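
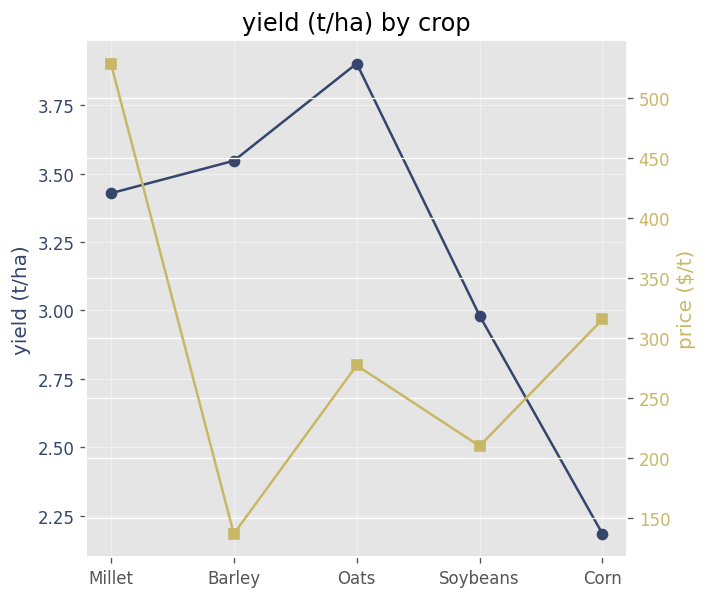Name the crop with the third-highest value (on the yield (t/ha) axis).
Millet

Top 4 (on the yield (t/ha) axis): Oats ≈ 4.0, Barley ≈ 3.6, Millet ≈ 3.4, Soybeans ≈ 3.0.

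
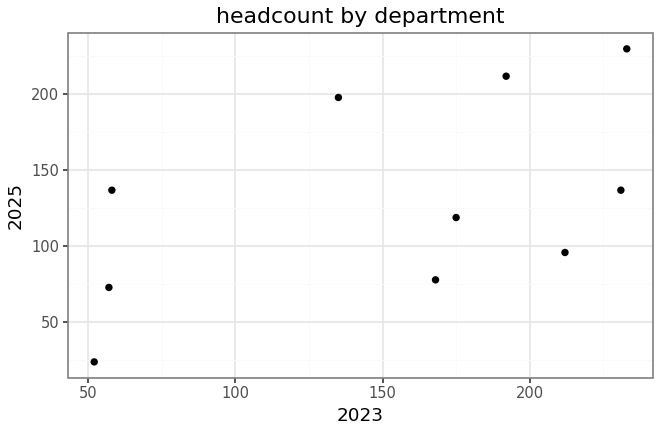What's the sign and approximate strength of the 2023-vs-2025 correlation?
Points are positively correlated; moderate (|r| ≈ 0.5).

positive, moderate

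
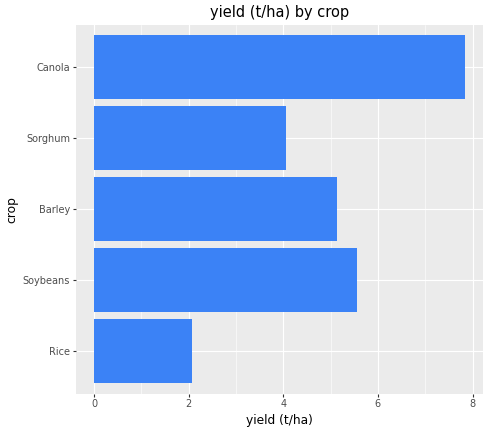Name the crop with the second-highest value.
Top 3: Canola ≈ 8, Soybeans ≈ 6, Barley ≈ 5.

Soybeans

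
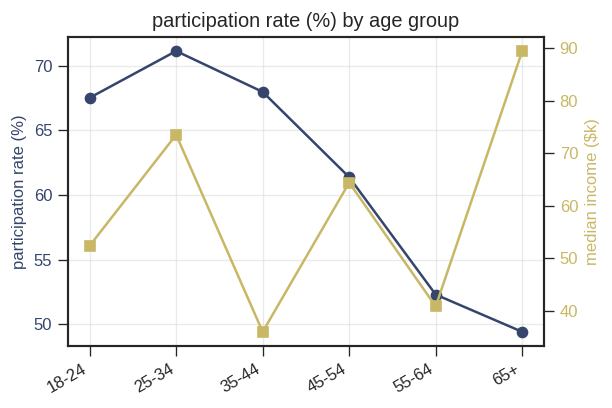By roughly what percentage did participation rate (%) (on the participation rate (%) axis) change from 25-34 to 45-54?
25-34 ≈ 72, 45-54 ≈ 62; (62 − 72) / 72 ≈ -13.9%.

≈ -13.9%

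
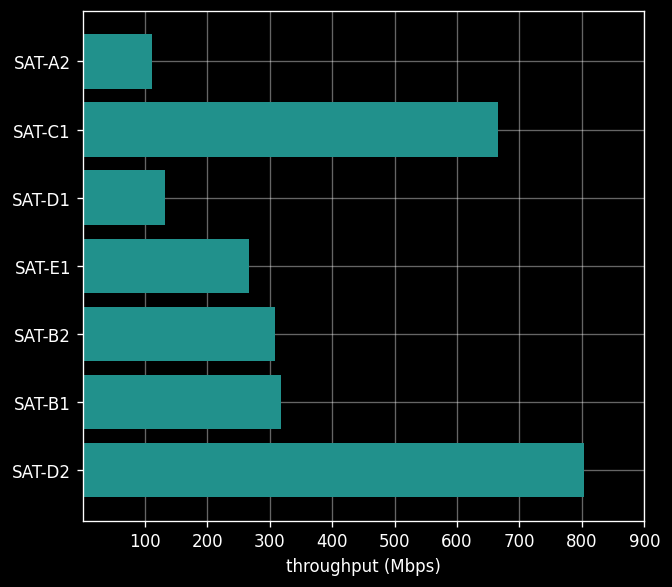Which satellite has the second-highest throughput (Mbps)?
Top 3: SAT-D2 ≈ 800, SAT-C1 ≈ 700, SAT-B1 ≈ 300.

SAT-C1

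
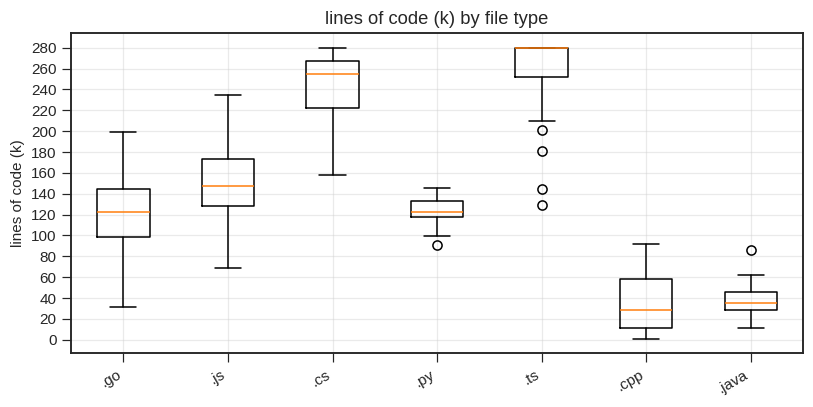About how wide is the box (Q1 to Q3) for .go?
≈ 40

Q3 ≈ 140, Q1 ≈ 100; IQR ≈ 40.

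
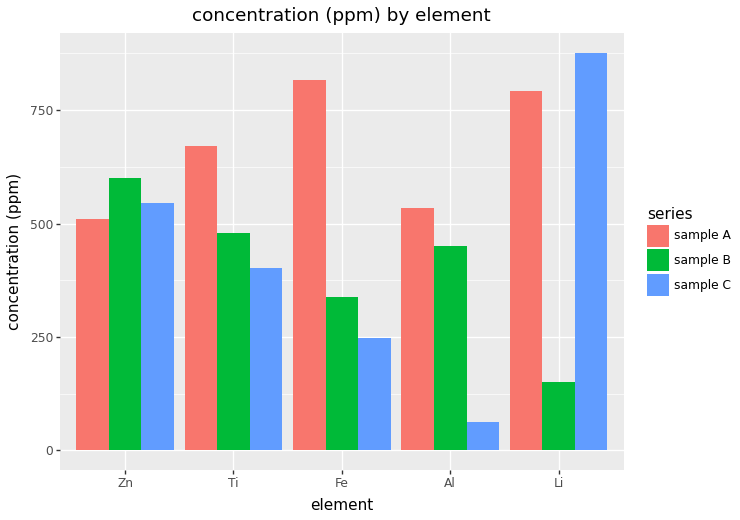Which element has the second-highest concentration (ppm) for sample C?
Top 3 for sample C: Li ≈ 900, Zn ≈ 500, Ti ≈ 400.

Zn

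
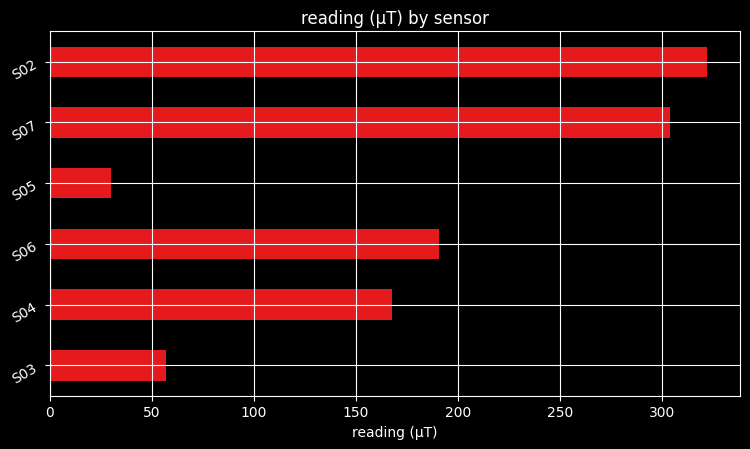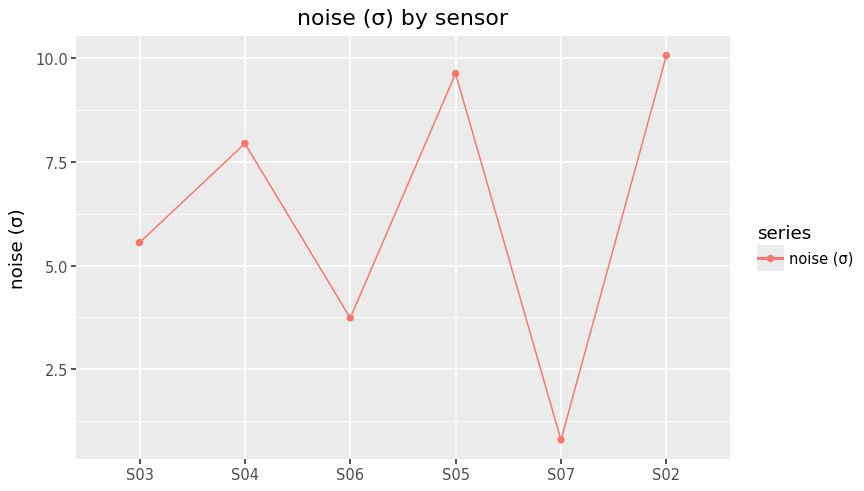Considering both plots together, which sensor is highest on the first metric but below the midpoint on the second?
S07

Chart 2 median noise (σ) ≈ 7; below-median sensors: S03, S06, S07. Among those, S07 has the highest reading (µT) (≈ 300).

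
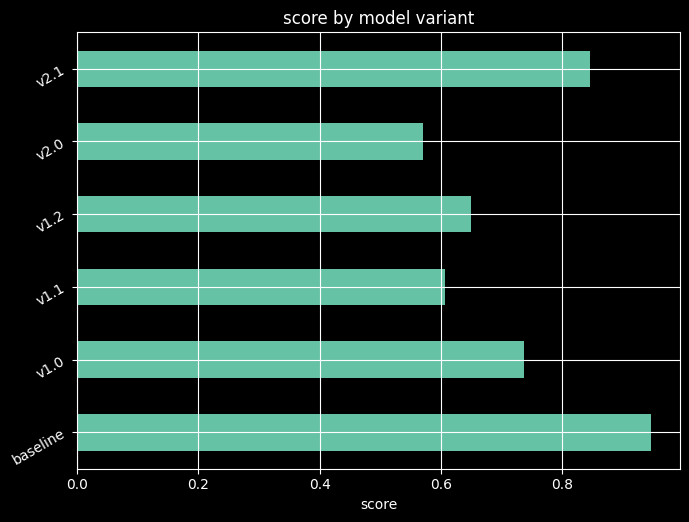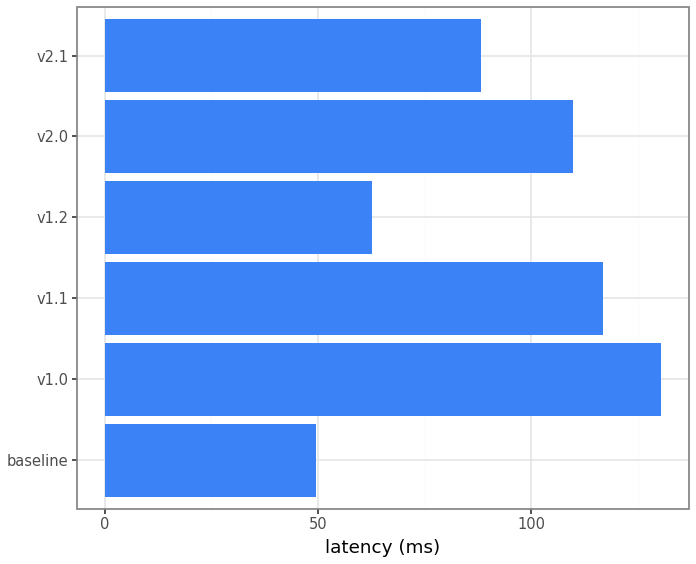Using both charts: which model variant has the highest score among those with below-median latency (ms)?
Chart 2 median latency (ms) ≈ 100; below-median model variants: baseline, v1.2, v2.1. Among those, baseline has the highest score (≈ 0.9).

baseline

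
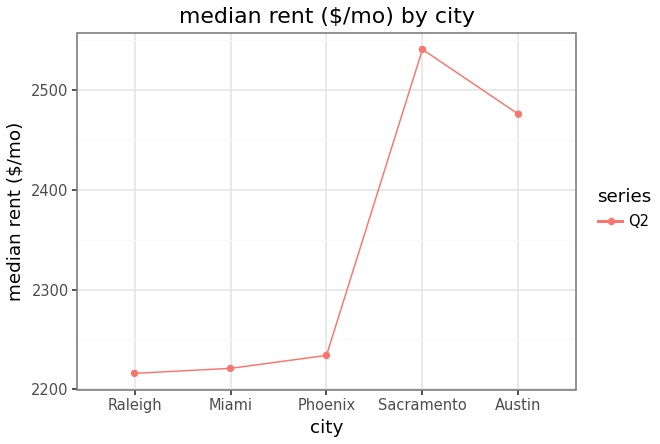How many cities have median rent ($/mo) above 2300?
Above 2300: Sacramento, Austin.

2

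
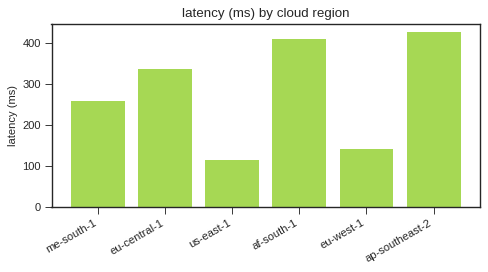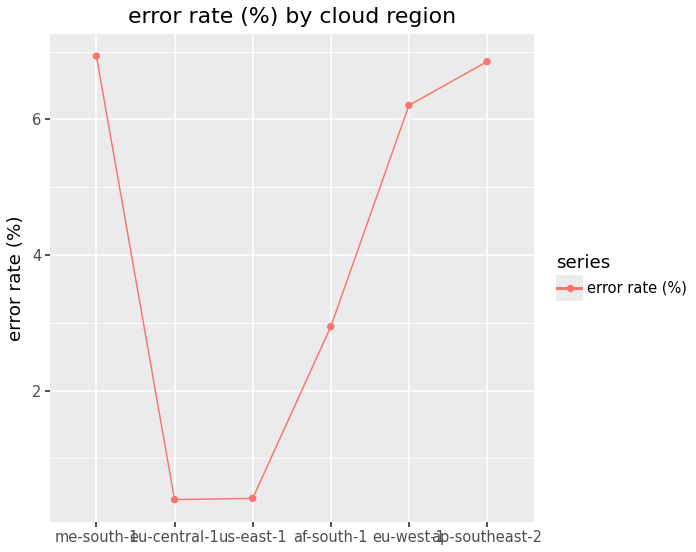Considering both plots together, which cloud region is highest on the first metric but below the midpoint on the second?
Chart 2 median error rate (%) ≈ 5; below-median cloud regions: eu-central-1, us-east-1, af-south-1. Among those, af-south-1 has the highest latency (ms) (≈ 400).

af-south-1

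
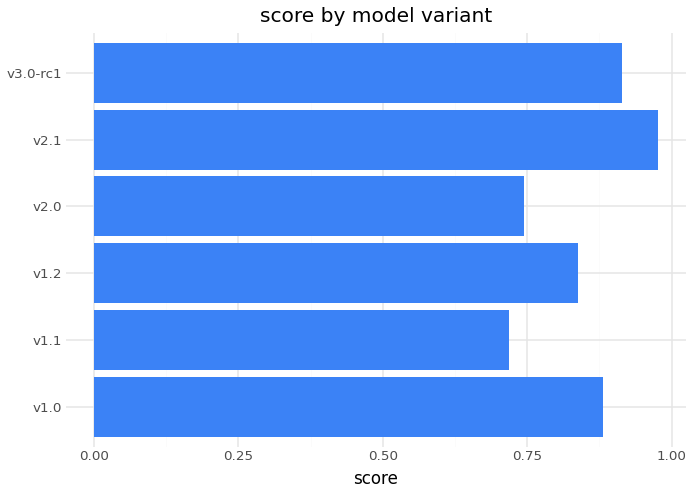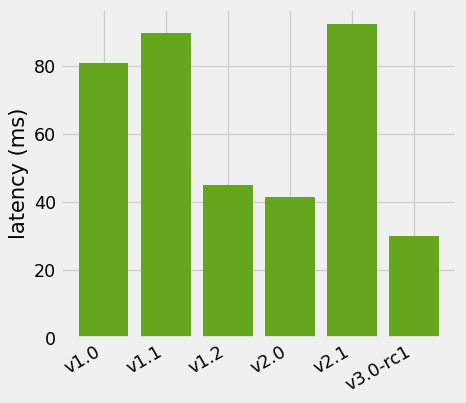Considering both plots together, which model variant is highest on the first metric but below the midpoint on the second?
Chart 2 median latency (ms) ≈ 60; below-median model variants: v1.2, v2.0, v3.0-rc1. Among those, v3.0-rc1 has the highest score (≈ 0.9).

v3.0-rc1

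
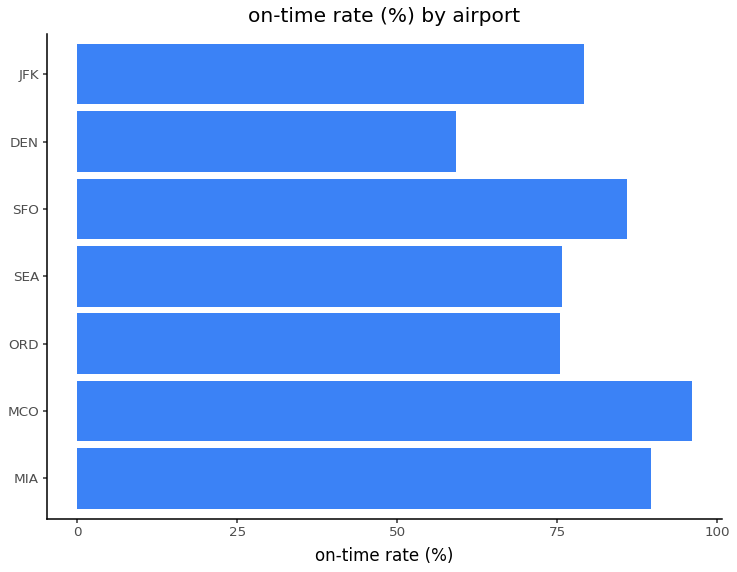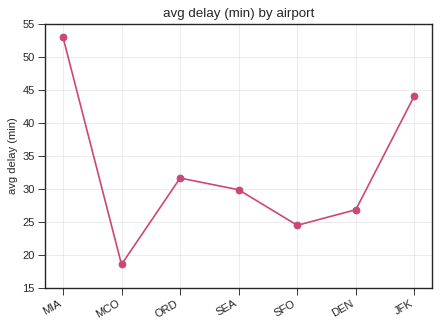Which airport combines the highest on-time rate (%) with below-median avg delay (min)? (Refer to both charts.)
MCO

Chart 2 median avg delay (min) ≈ 30; below-median airports: MCO, SFO, DEN. Among those, MCO has the highest on-time rate (%) (≈ 100).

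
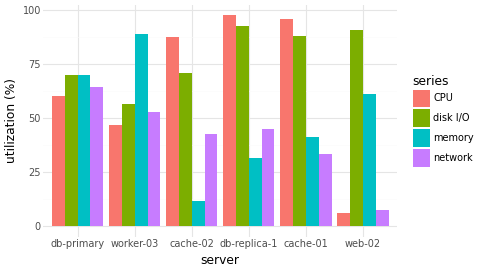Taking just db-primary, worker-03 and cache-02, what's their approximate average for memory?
(70 + 90 + 10) / 3 ≈ 57.

≈ 57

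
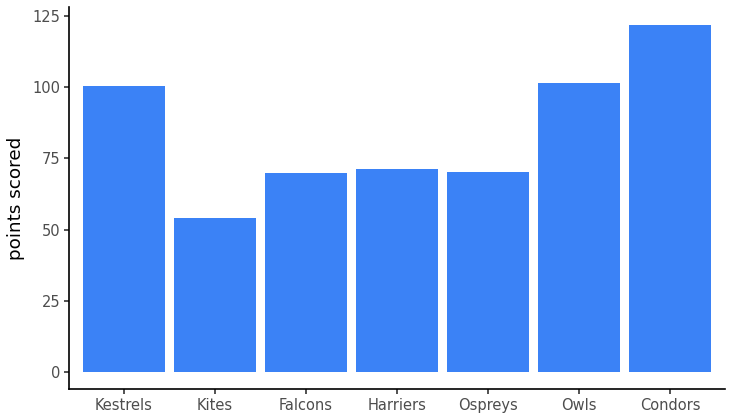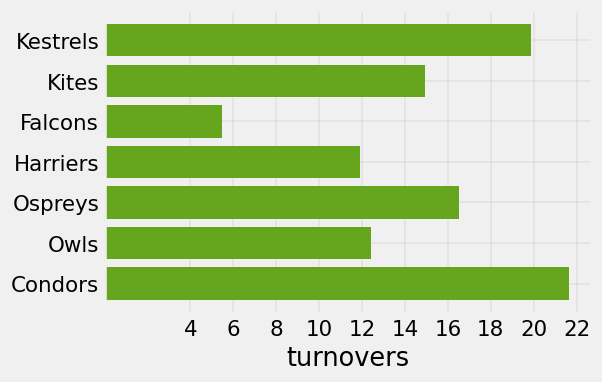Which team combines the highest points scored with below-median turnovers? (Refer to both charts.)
Owls

Chart 2 median turnovers ≈ 14; below-median teams: Falcons, Harriers, Owls. Among those, Owls has the highest points scored (≈ 100).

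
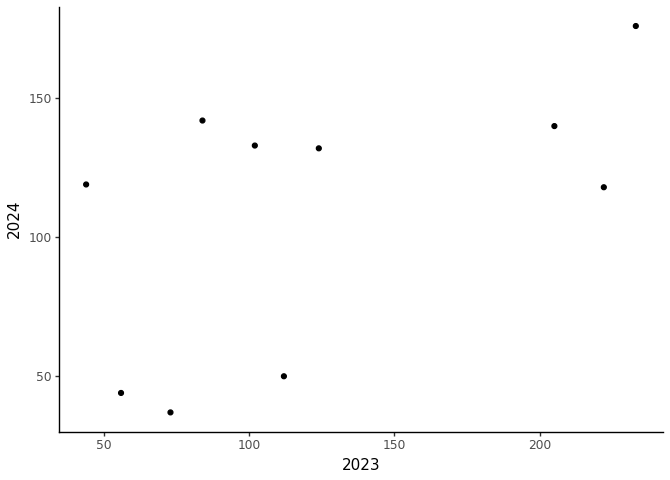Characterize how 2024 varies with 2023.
Points are positively correlated; moderate (|r| ≈ 0.6).

positive, moderate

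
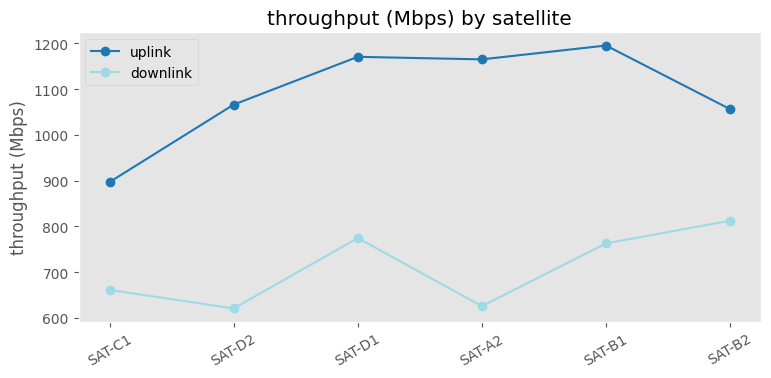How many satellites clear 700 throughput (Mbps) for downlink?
Above 700: SAT-D1, SAT-B1, SAT-B2.

3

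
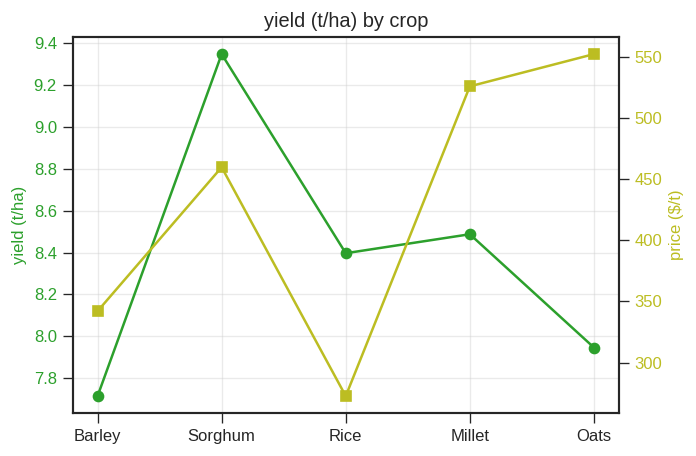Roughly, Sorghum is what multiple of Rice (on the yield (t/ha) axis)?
Sorghum ≈ 9.4, Rice ≈ 8.4; 9.4/8.4 ≈ 1.12.

≈ 1.12×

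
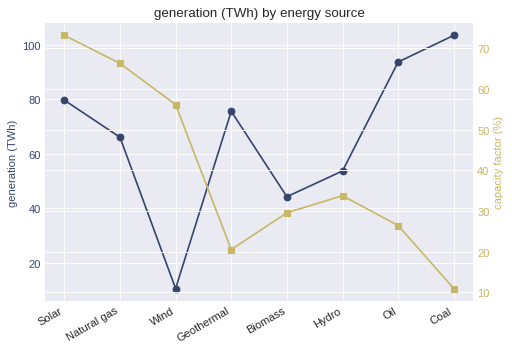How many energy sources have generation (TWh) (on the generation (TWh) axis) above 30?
7

Above 30: Solar, Natural gas, Geothermal, Biomass, Hydro, Oil, Coal.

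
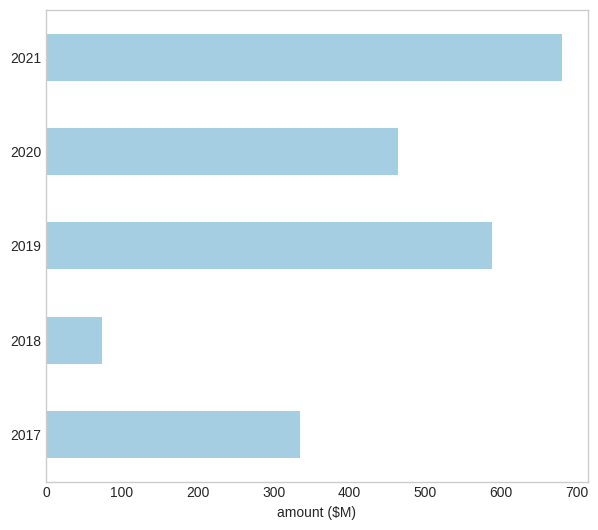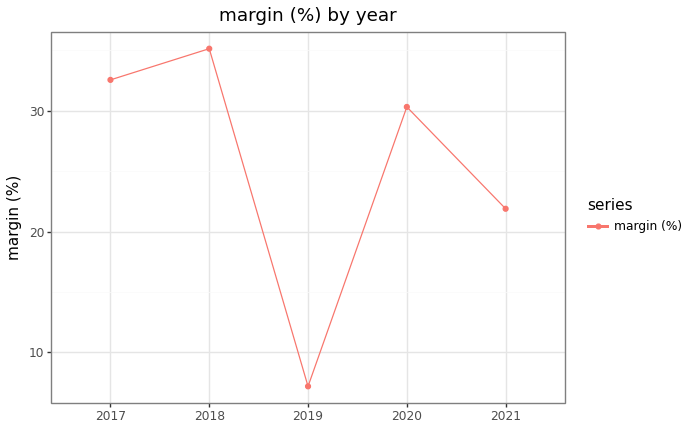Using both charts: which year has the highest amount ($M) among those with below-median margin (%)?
Chart 2 median margin (%) ≈ 30; below-median years: 2019, 2021. Among those, 2021 has the highest amount ($M) (≈ 700).

2021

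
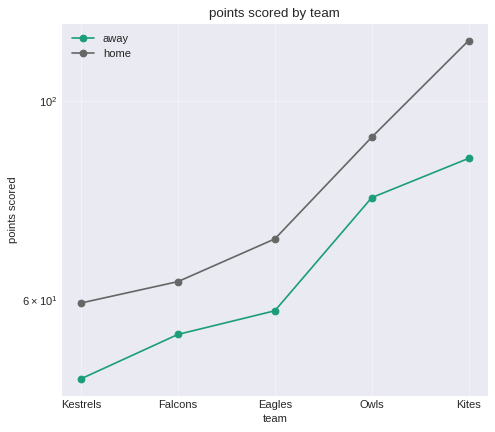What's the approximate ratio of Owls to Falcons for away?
Owls ≈ 80, Falcons ≈ 50; 80/50 ≈ 1.6.

≈ 1.6×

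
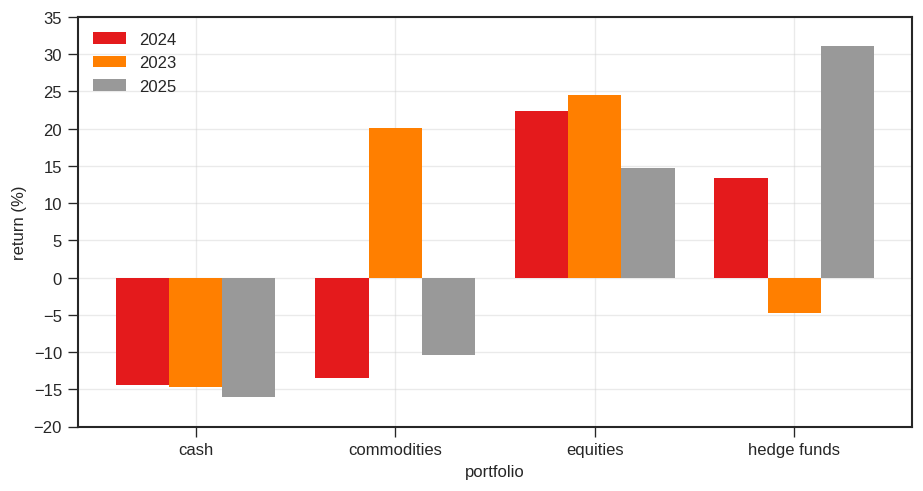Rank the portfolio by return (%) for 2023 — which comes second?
Top 3 for 2023: equities ≈ 25, commodities ≈ 20, hedge funds ≈ -5.

commodities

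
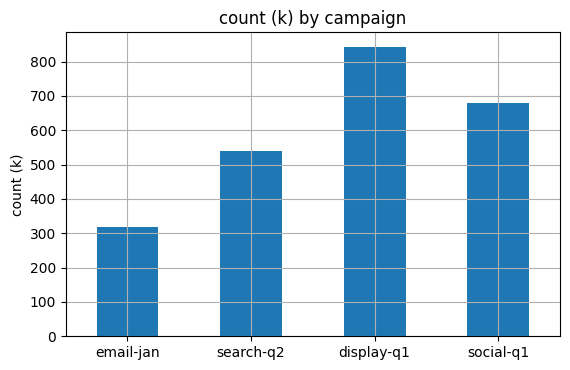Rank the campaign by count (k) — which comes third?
search-q2

Top 4: display-q1 ≈ 800, social-q1 ≈ 700, search-q2 ≈ 500, email-jan ≈ 300.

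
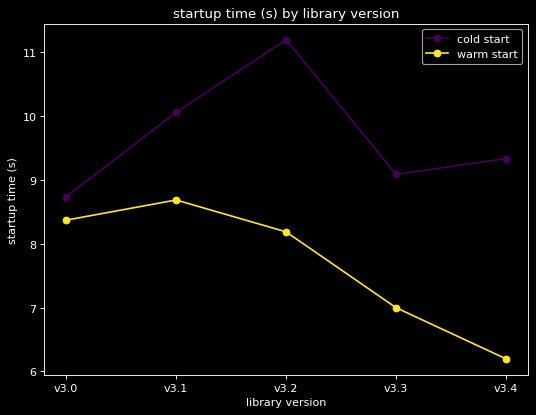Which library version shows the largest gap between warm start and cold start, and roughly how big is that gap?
v3.4: warm start ≈ 6.0, cold start ≈ 9.5 → gap ≈ 3.5. Next-largest (v3.2) is only ≈ 3.0.

v3.4, ≈ 3.5 s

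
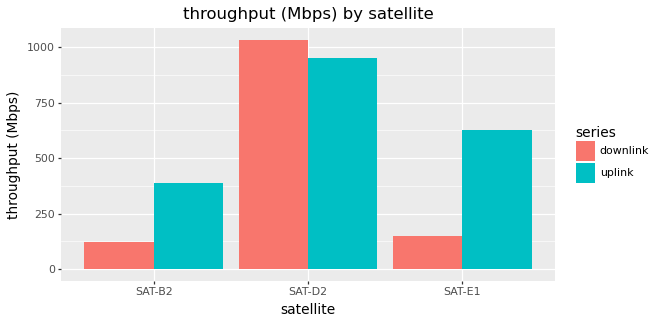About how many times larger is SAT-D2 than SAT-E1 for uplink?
≈ 1.5×

SAT-D2 ≈ 900, SAT-E1 ≈ 600; 900/600 ≈ 1.5.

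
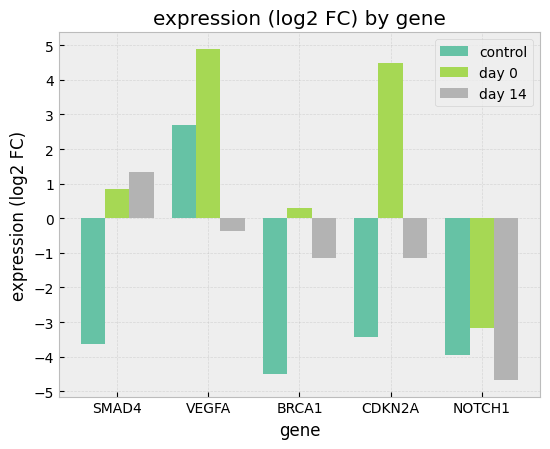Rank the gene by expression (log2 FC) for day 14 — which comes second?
Top 3 for day 14: SMAD4 ≈ 1, VEGFA ≈ 0, CDKN2A ≈ -1.

VEGFA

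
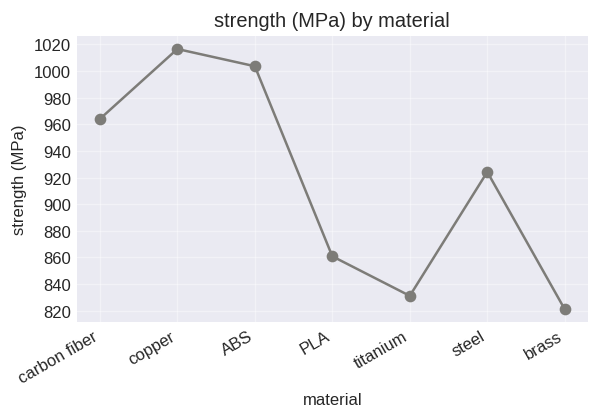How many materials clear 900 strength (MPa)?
4

Above 900: carbon fiber, copper, ABS, steel.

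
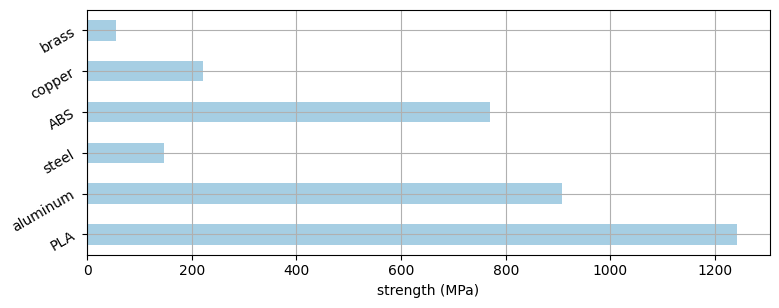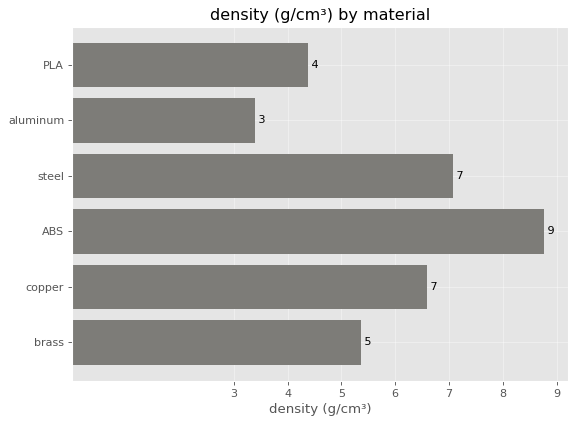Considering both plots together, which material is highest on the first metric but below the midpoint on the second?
Chart 2 median density (g/cm³) ≈ 6; below-median materials: PLA, aluminum, brass. Among those, PLA has the highest strength (MPa) (≈ 1200).

PLA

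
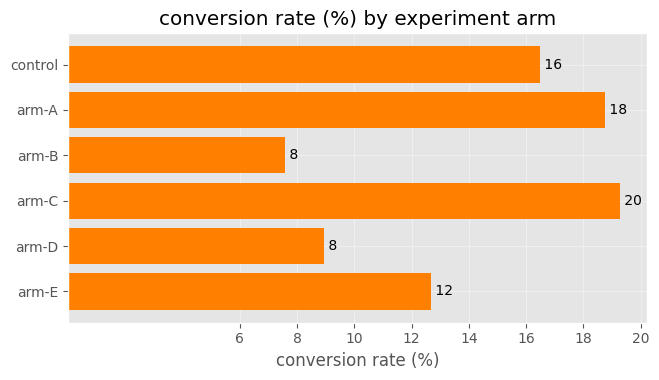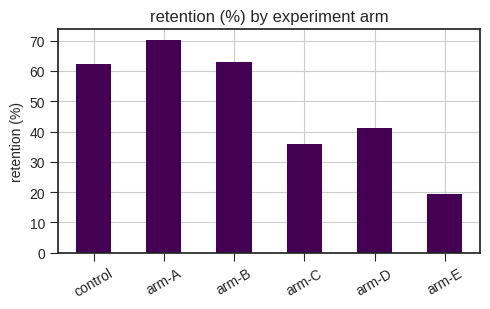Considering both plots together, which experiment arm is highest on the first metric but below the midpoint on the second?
Chart 2 median retention (%) ≈ 50; below-median experiment arms: arm-C, arm-D, arm-E. Among those, arm-C has the highest conversion rate (%) (≈ 20).

arm-C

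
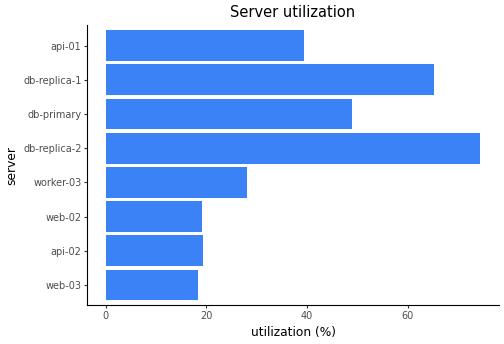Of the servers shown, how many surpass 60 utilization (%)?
2

Above 60: db-replica-2, db-replica-1.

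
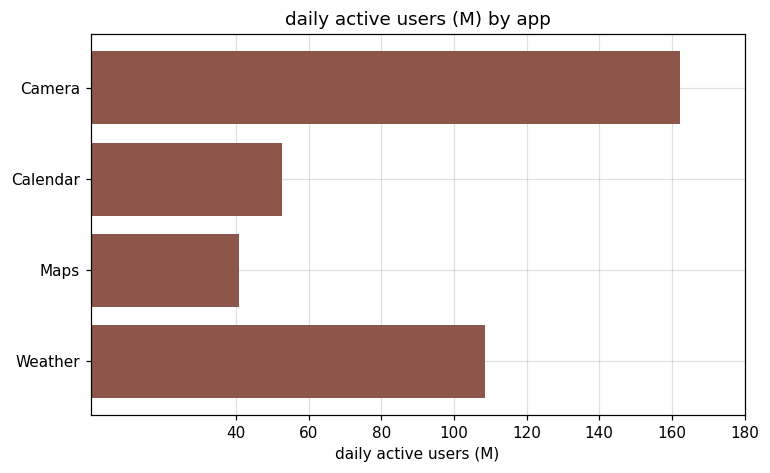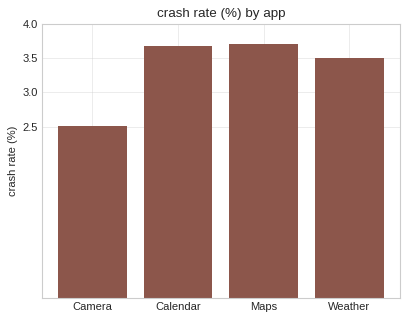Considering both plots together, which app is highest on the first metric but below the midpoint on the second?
Chart 2 median crash rate (%) ≈ 3.5; below-median apps: Camera, Weather. Among those, Camera has the highest daily active users (M) (≈ 160).

Camera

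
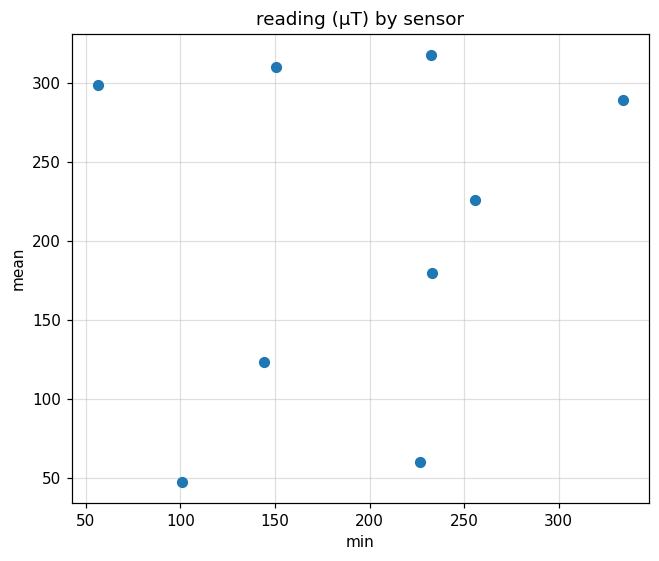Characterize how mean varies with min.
no clear correlation

Points are roughly uncorrelated; weak (|r| ≈ 0.2).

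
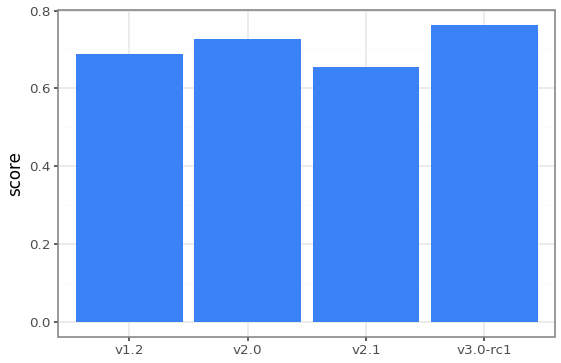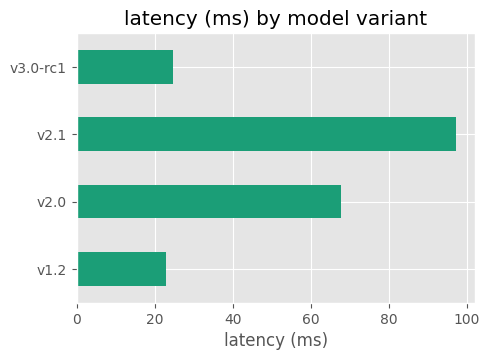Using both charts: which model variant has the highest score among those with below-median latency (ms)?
Chart 2 median latency (ms) ≈ 50; below-median model variants: v1.2, v3.0-rc1. Among those, v3.0-rc1 has the highest score (≈ 0.8).

v3.0-rc1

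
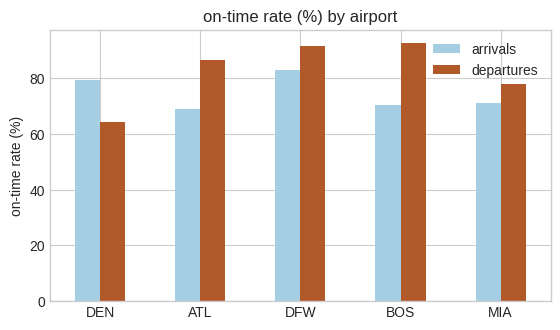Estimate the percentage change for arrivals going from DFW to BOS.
≈ -12.5%

DFW ≈ 80, BOS ≈ 70; (70 − 80) / 80 ≈ -12.5%.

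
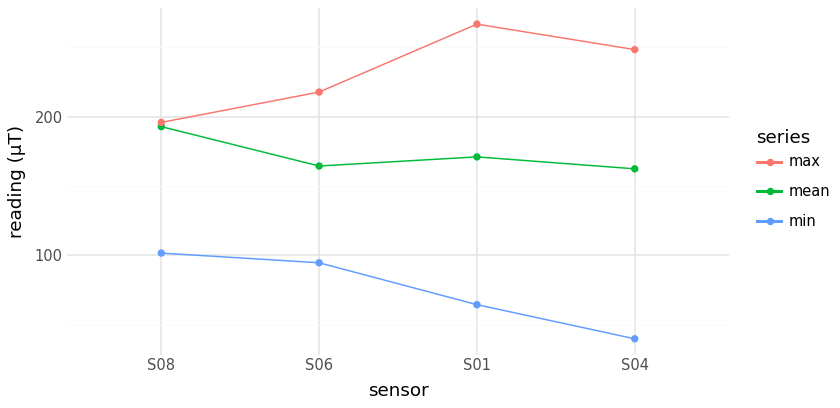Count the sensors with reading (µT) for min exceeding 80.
2

Above 80: S08, S06.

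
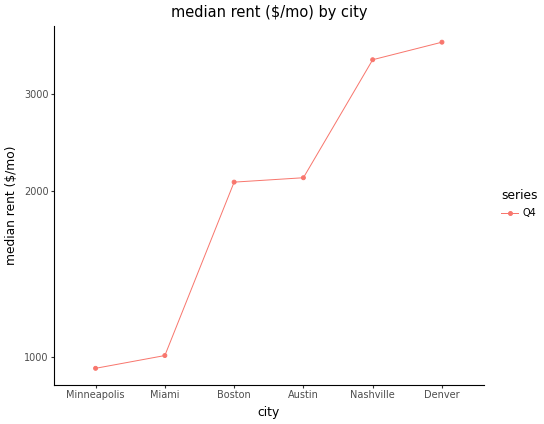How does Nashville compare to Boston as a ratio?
≈ 1.75×

Nashville ≈ 3500, Boston ≈ 2000; 3500/2000 ≈ 1.75.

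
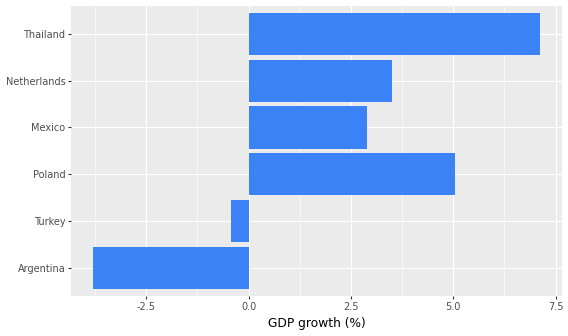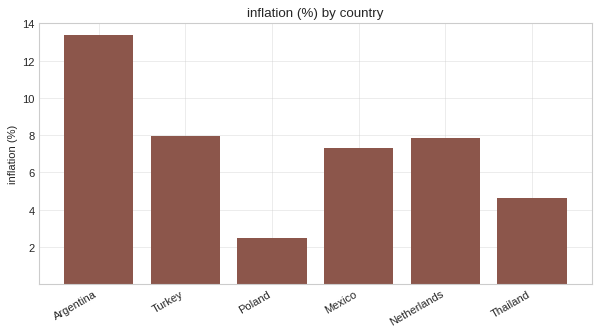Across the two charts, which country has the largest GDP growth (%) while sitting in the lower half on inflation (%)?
Thailand

Chart 2 median inflation (%) ≈ 8; below-median countries: Poland, Mexico, Thailand. Among those, Thailand has the highest GDP growth (%) (≈ 7).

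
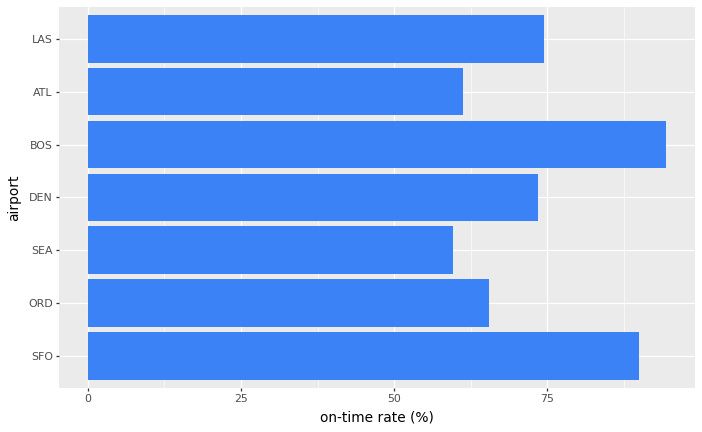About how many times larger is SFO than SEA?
SFO ≈ 90, SEA ≈ 60; 90/60 ≈ 1.5.

≈ 1.5×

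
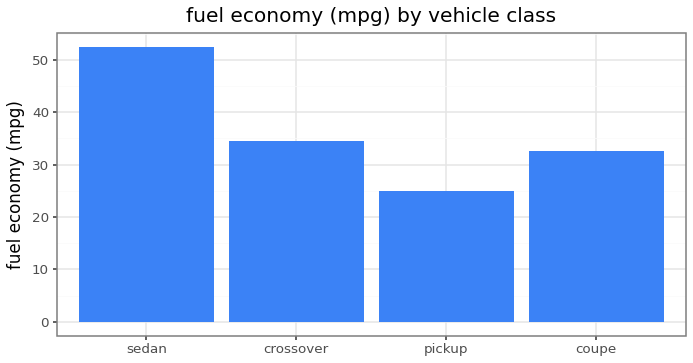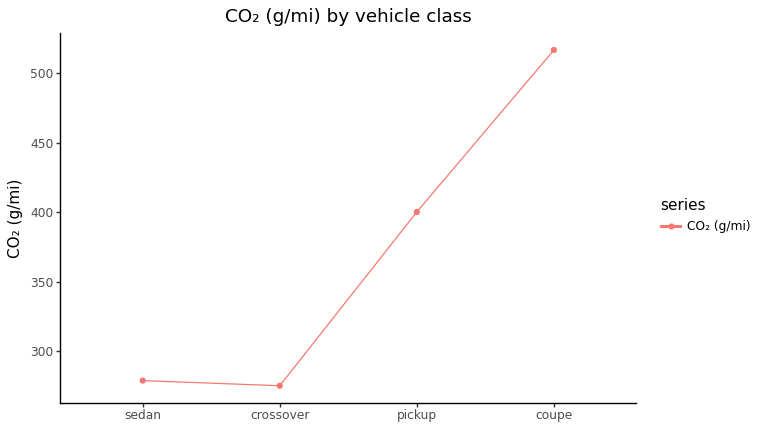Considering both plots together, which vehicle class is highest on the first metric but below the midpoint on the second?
Chart 2 median CO₂ (g/mi) ≈ 350; below-median vehicle classes: sedan, crossover. Among those, sedan has the highest fuel economy (mpg) (≈ 55).

sedan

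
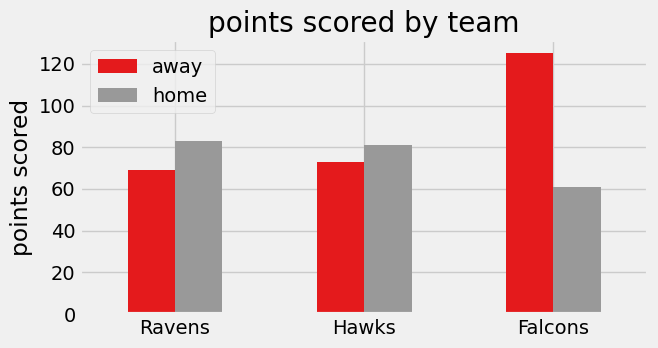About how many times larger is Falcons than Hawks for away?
≈ 1.5×

Falcons ≈ 120, Hawks ≈ 80; 120/80 ≈ 1.5.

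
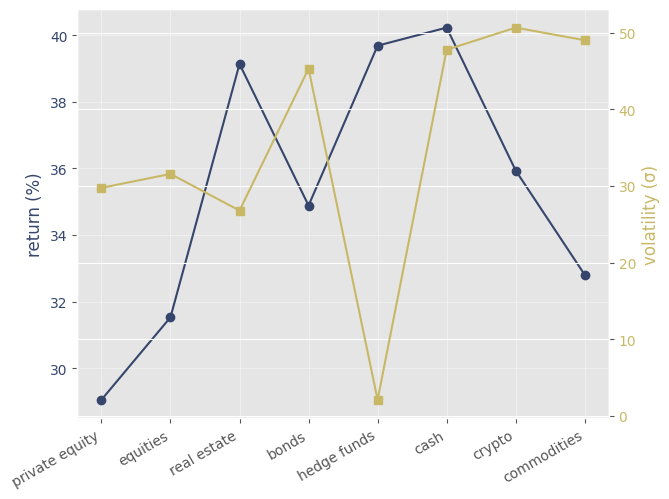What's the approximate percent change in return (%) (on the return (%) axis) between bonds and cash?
≈ +14.3%

bonds ≈ 35, cash ≈ 40; (40 − 35) / 35 ≈ +14.3%.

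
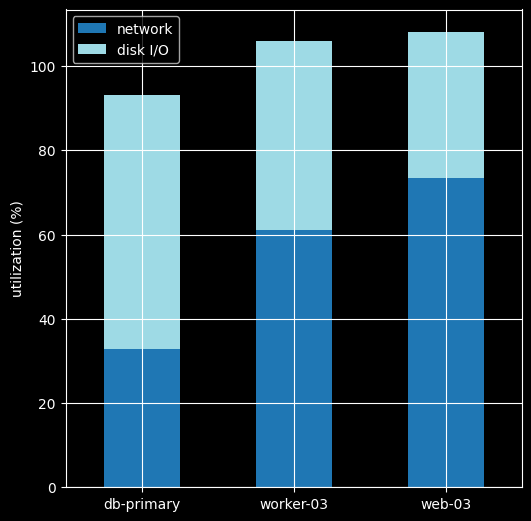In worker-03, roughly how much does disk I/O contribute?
≈ 50

disk I/O top ≈ 110, bottom ≈ 60; segment ≈ 50.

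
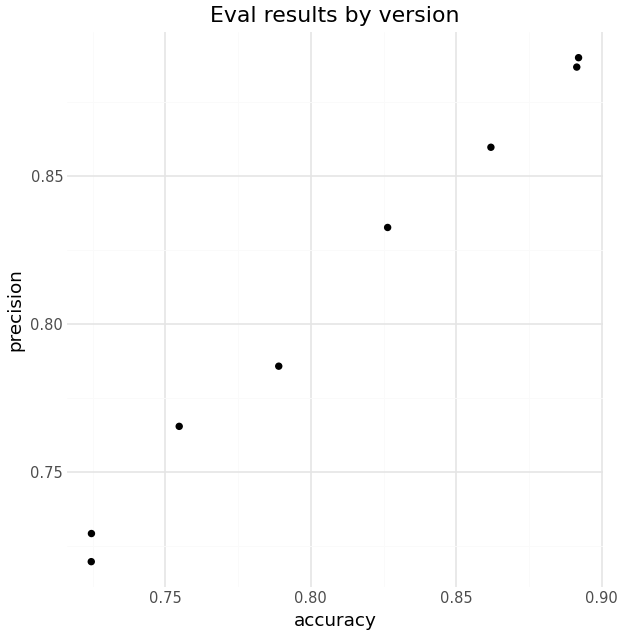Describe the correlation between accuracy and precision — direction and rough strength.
Points are positively correlated; strong (|r| ≈ 1.0).

positive, strong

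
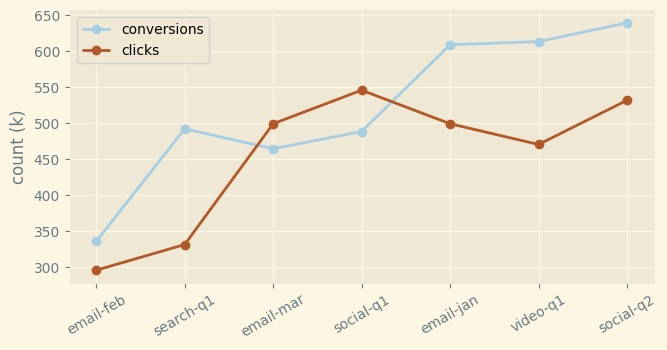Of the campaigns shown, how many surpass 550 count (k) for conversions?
3

Above 550: email-jan, video-q1, social-q2.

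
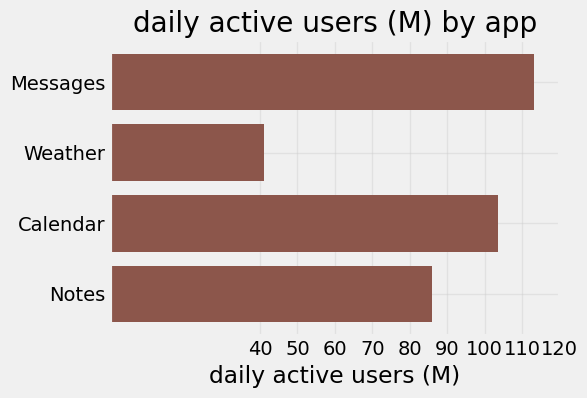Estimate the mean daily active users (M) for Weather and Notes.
(40 + 90) / 2 ≈ 65.

≈ 65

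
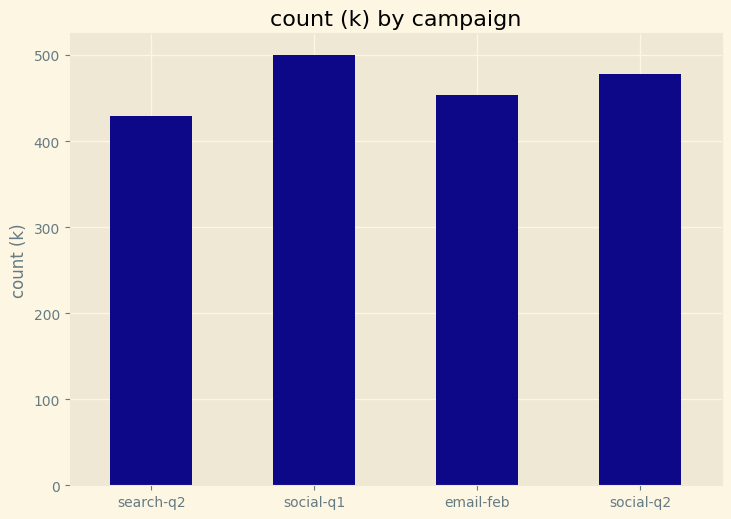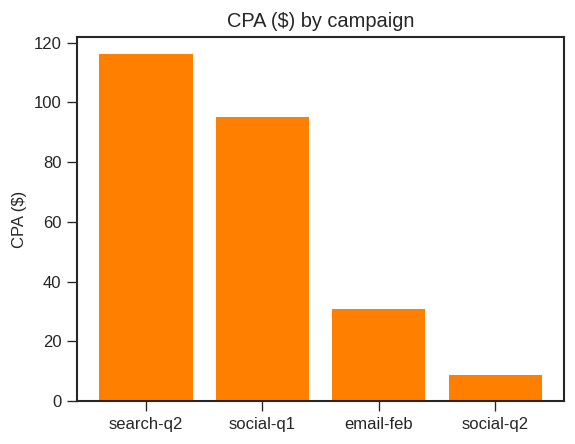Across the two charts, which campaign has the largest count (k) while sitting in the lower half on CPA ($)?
social-q2

Chart 2 median CPA ($) ≈ 60; below-median campaigns: email-feb, social-q2. Among those, social-q2 has the highest count (k) (≈ 500).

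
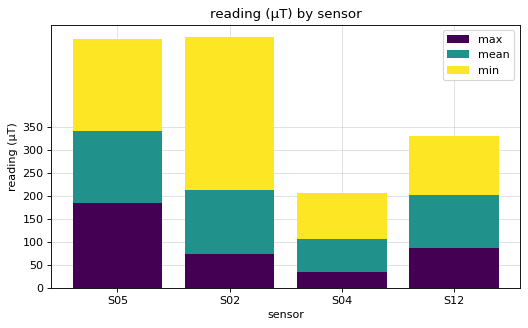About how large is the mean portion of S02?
≈ 150

mean top ≈ 200, bottom ≈ 50; segment ≈ 150.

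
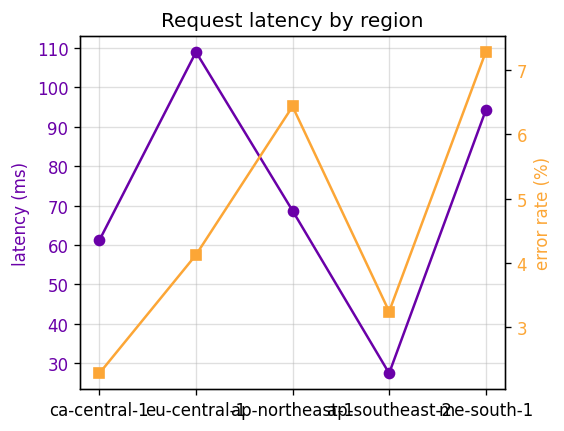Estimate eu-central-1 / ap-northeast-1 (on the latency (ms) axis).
eu-central-1 ≈ 110, ap-northeast-1 ≈ 70; 110/70 ≈ 1.57.

≈ 1.57×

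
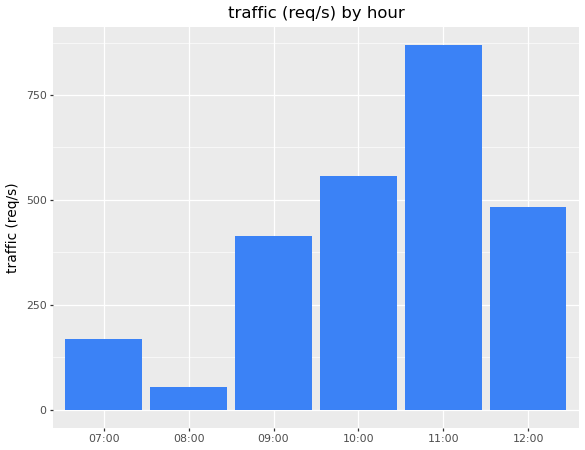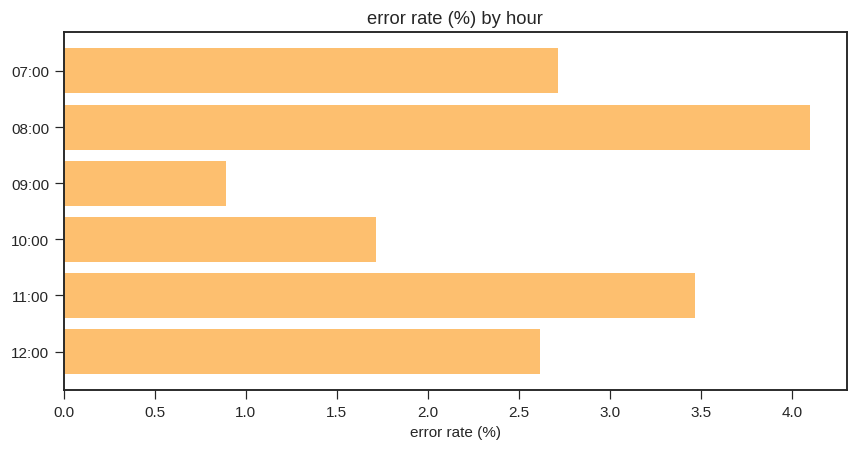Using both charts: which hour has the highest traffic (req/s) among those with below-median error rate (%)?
10:00

Chart 2 median error rate (%) ≈ 2.5; below-median hours: 09:00, 10:00, 12:00. Among those, 10:00 has the highest traffic (req/s) (≈ 600).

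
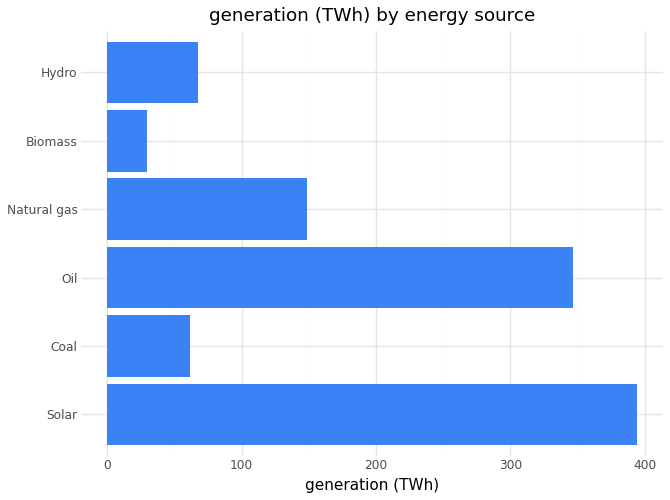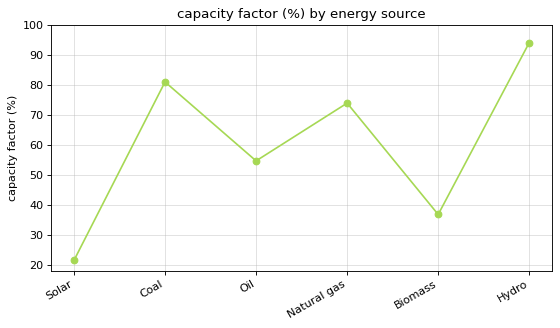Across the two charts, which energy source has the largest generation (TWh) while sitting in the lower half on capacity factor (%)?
Solar

Chart 2 median capacity factor (%) ≈ 60; below-median energy sources: Solar, Oil, Biomass. Among those, Solar has the highest generation (TWh) (≈ 400).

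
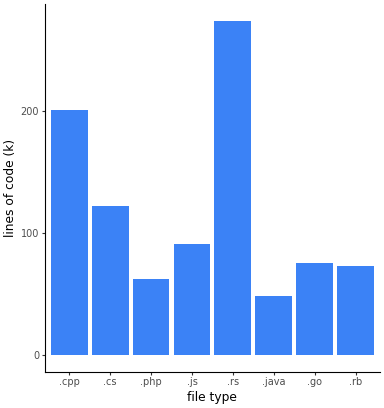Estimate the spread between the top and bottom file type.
≈ 225

Max .rs ≈ 275, min .java ≈ 50; range ≈ 225.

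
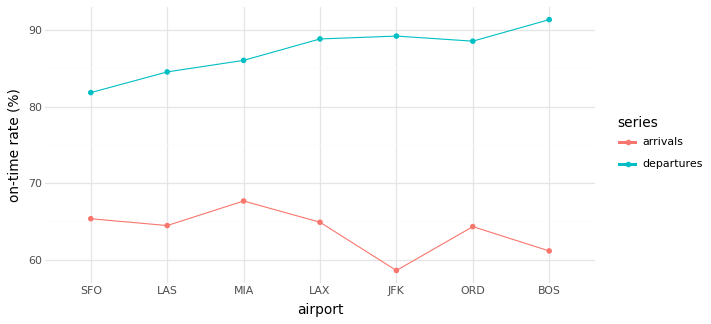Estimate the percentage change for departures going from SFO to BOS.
SFO ≈ 80, BOS ≈ 90; (90 − 80) / 80 ≈ +12.5%.

≈ +12.5%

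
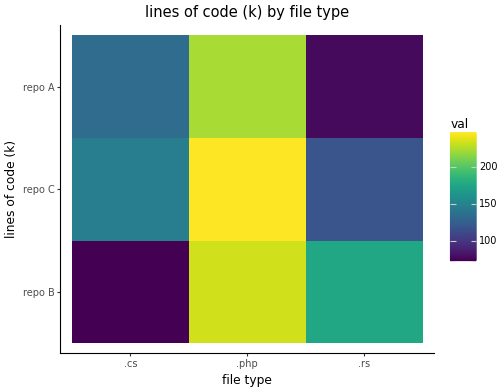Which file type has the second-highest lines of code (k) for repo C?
Top 3 for repo C: .php ≈ 240, .cs ≈ 140, .rs ≈ 120.

.cs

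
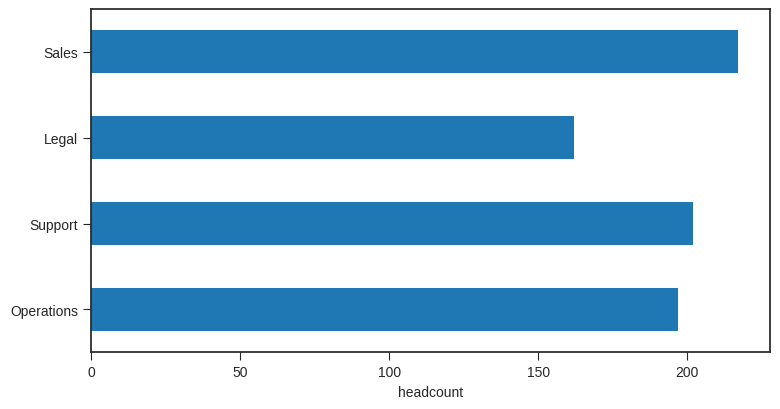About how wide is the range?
≈ 60

Max Sales ≈ 220, min Legal ≈ 160; range ≈ 60.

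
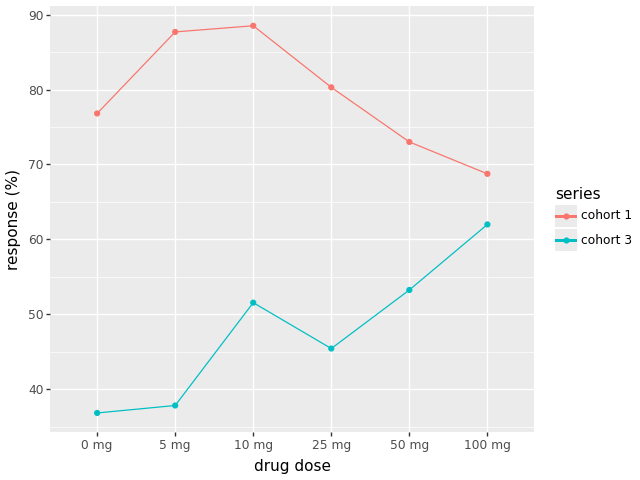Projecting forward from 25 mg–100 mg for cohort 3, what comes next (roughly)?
Last three: 45, 55, 60 → slope ≈ 7.5/step → next ≈ 67.5.

≈ 67.5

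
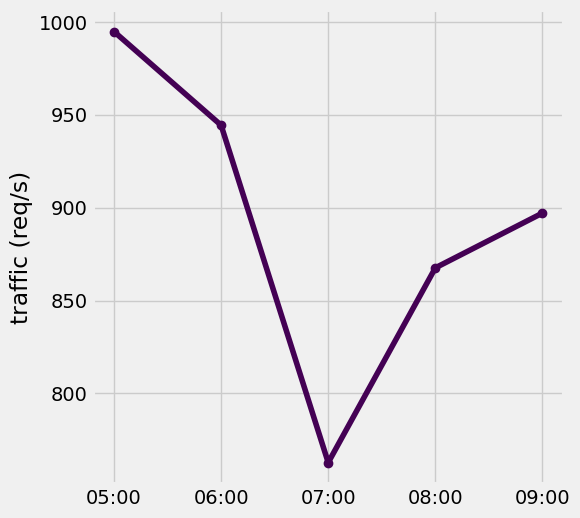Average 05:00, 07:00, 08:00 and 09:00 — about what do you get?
≈ 880

(1000 + 760 + 860 + 900) / 4 ≈ 880.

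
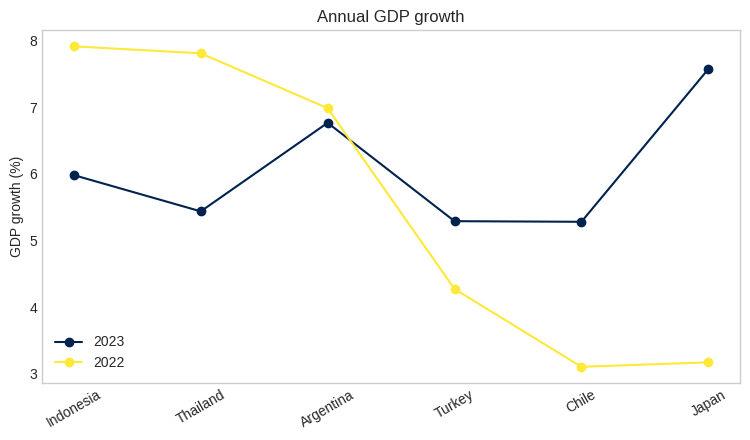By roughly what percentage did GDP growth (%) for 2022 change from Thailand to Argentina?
≈ -12.5%

Thailand ≈ 8.0, Argentina ≈ 7.0; (7.0 − 8.0) / 8.0 ≈ -12.5%.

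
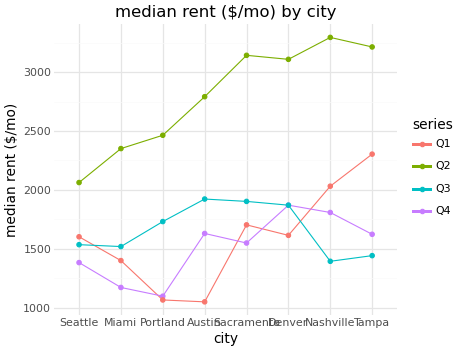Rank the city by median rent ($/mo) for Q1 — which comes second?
Top 3 for Q1: Tampa ≈ 2400, Nashville ≈ 2000, Sacramento ≈ 1800.

Nashville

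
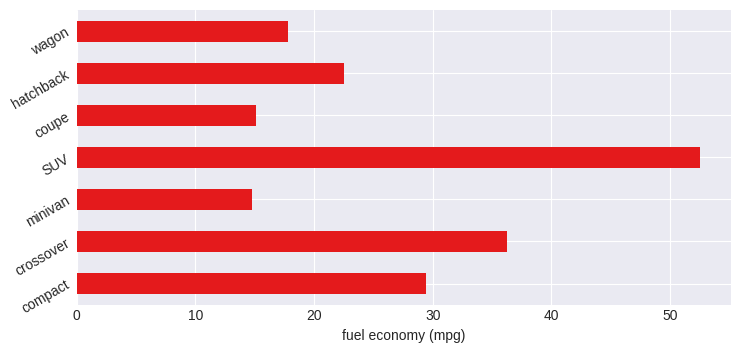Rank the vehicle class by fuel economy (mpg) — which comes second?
crossover

Top 3: SUV ≈ 50, crossover ≈ 35, compact ≈ 30.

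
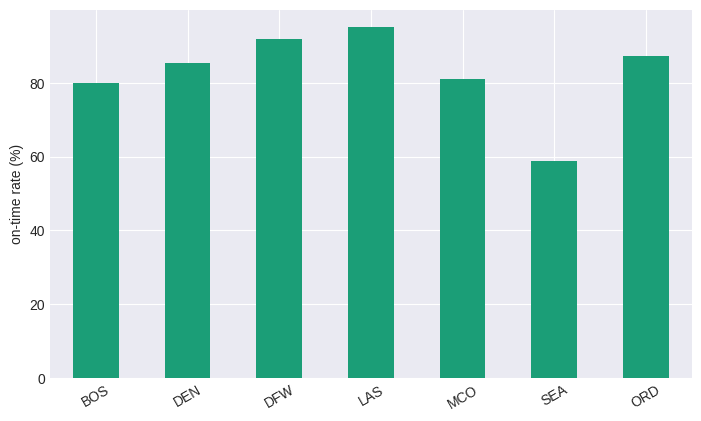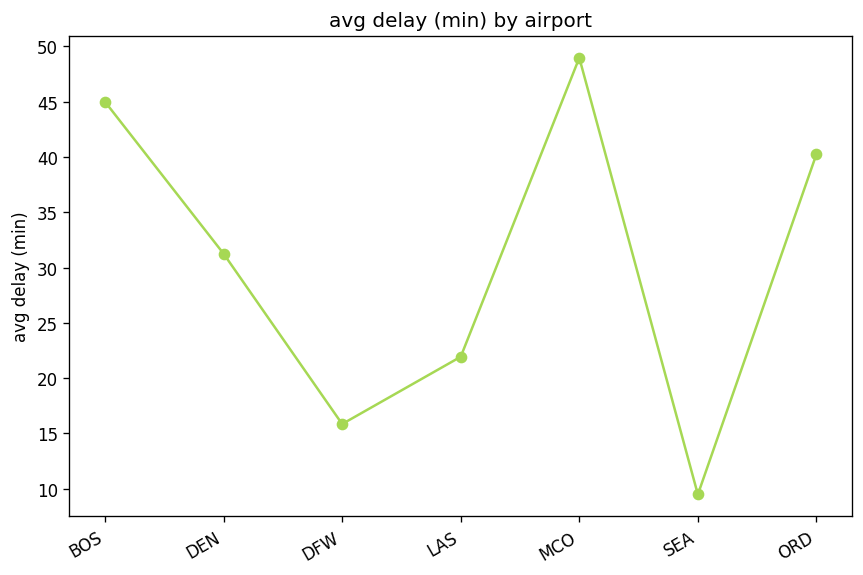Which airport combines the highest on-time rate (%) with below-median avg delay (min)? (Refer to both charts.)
LAS

Chart 2 median avg delay (min) ≈ 30; below-median airports: DFW, LAS, SEA. Among those, LAS has the highest on-time rate (%) (≈ 100).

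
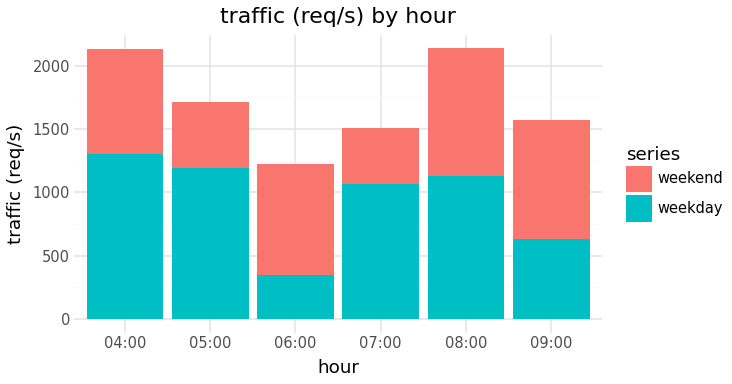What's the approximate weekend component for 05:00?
≈ 600

weekend top ≈ 1800, bottom ≈ 1200; segment ≈ 600.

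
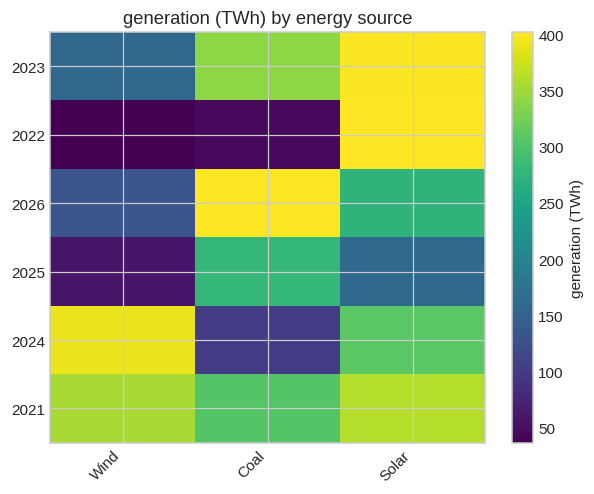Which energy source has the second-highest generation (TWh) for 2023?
Coal

Top 3 for 2023: Solar ≈ 400, Coal ≈ 350, Wind ≈ 150.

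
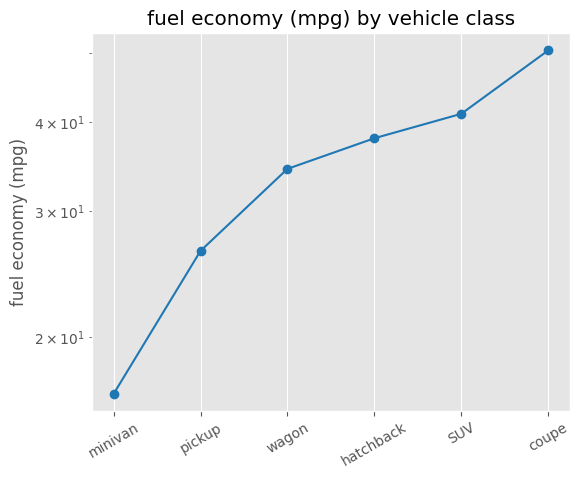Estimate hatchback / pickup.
≈ 1.6×

hatchback ≈ 40, pickup ≈ 25; 40/25 ≈ 1.6.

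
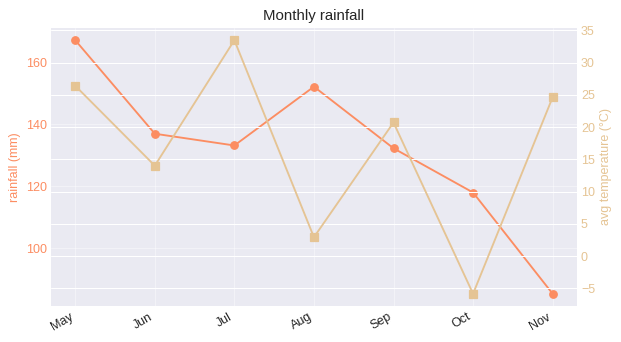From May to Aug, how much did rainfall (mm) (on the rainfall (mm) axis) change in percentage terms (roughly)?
≈ -11.8%

May ≈ 170, Aug ≈ 150; (150 − 170) / 170 ≈ -11.8%.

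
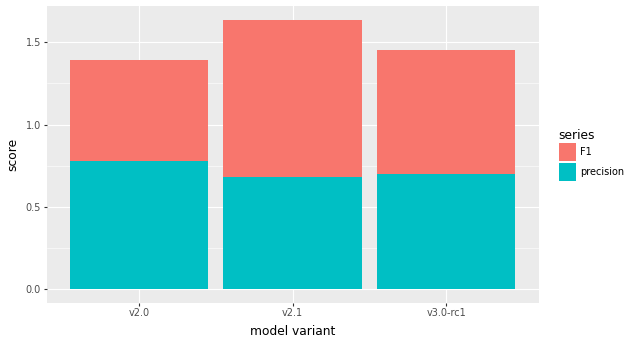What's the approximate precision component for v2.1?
≈ 0.6

precision top ≈ 0.6, bottom ≈ 0.0; segment ≈ 0.6.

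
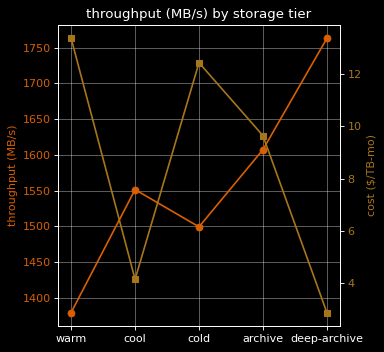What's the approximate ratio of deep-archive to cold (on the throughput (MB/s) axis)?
≈ 1.17×

deep-archive ≈ 1750, cold ≈ 1500; 1750/1500 ≈ 1.17.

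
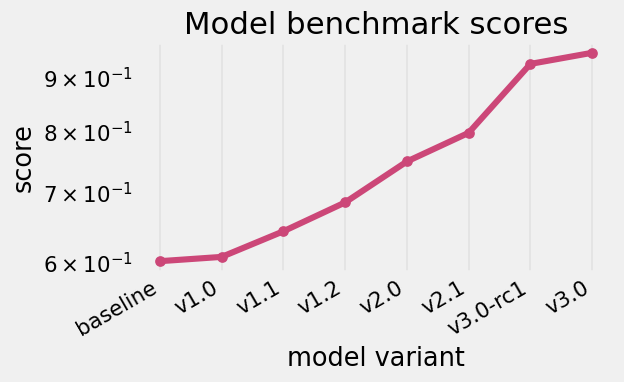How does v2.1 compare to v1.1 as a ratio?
v2.1 ≈ 0.80, v1.1 ≈ 0.65; 0.80/0.65 ≈ 1.23.

≈ 1.23×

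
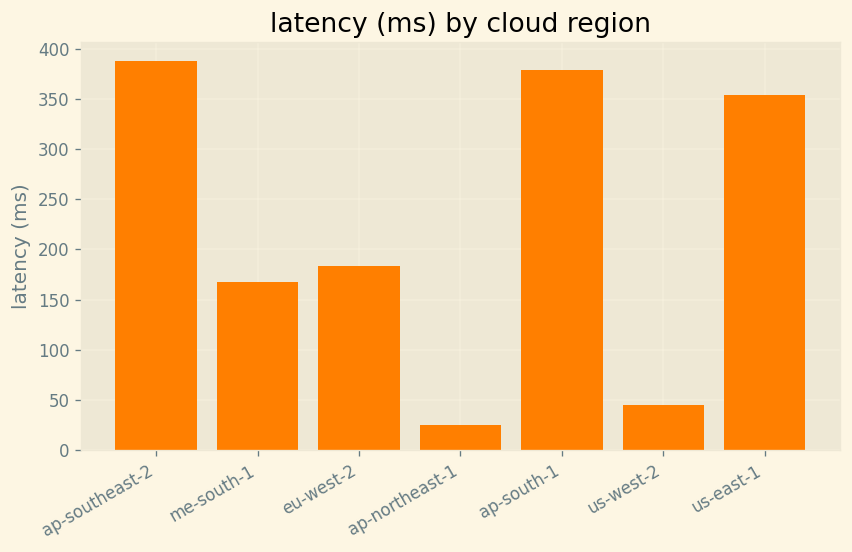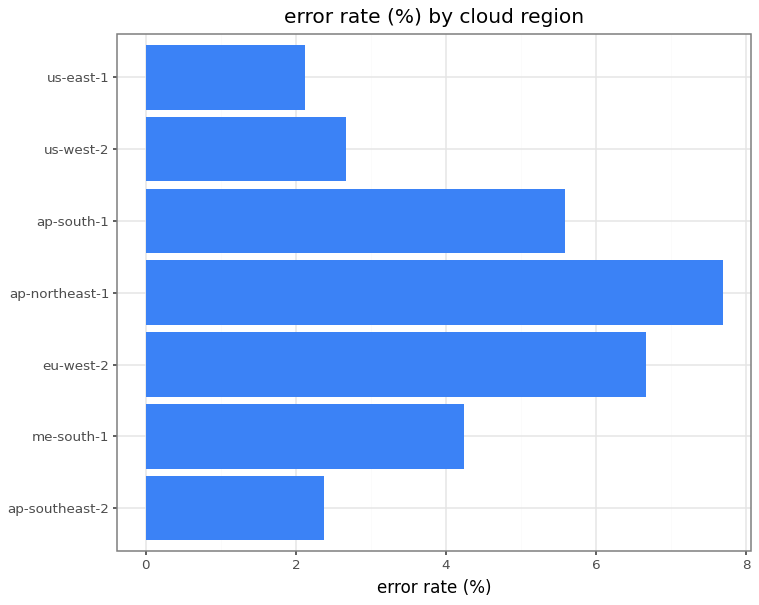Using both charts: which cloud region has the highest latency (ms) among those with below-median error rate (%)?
ap-southeast-2

Chart 2 median error rate (%) ≈ 4; below-median cloud regions: ap-southeast-2, us-west-2, us-east-1. Among those, ap-southeast-2 has the highest latency (ms) (≈ 400).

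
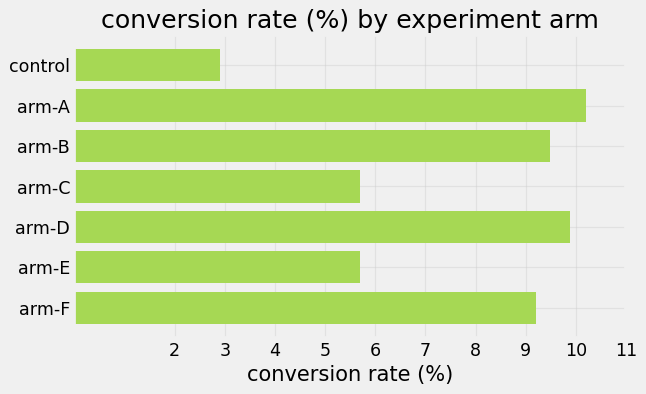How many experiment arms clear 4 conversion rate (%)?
6

Above 4: arm-A, arm-B, arm-C, arm-D, arm-E, arm-F.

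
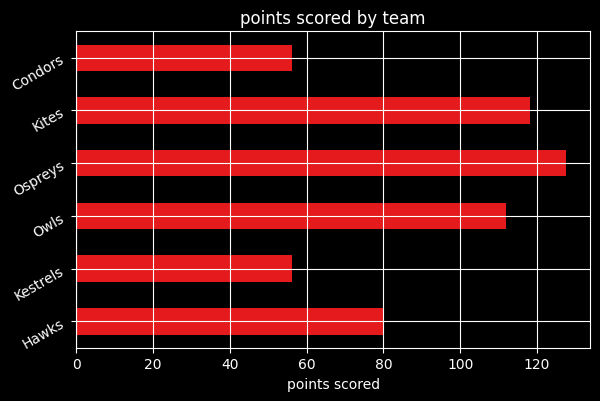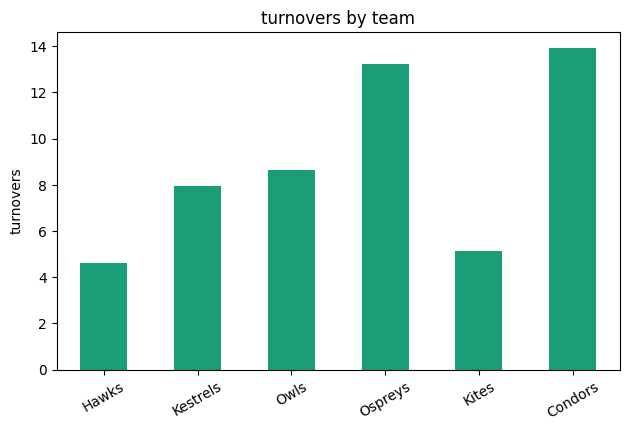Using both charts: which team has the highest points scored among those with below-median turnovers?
Kites

Chart 2 median turnovers ≈ 8; below-median teams: Hawks, Kestrels, Kites. Among those, Kites has the highest points scored (≈ 120).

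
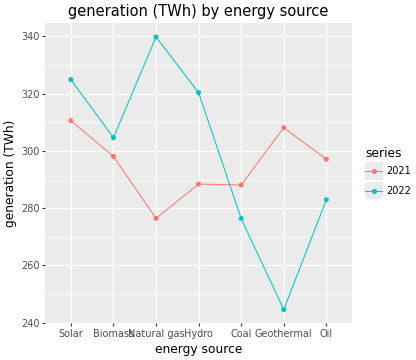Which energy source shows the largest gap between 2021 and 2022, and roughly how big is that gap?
Geothermal: 2021 ≈ 310, 2022 ≈ 240 → gap ≈ 70. Next-largest (Natural gas) is only ≈ 60.

Geothermal, ≈ 70 TWh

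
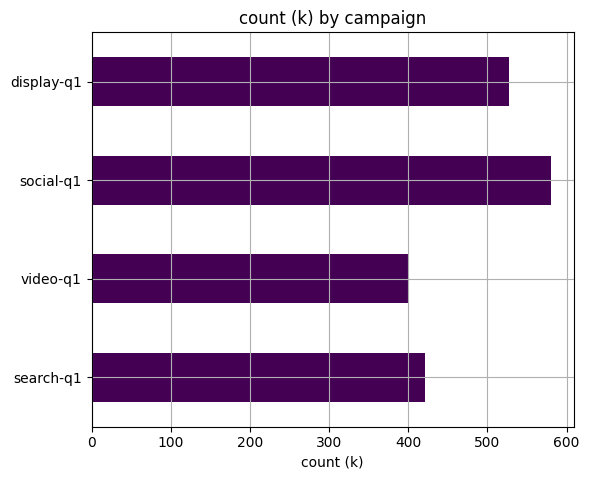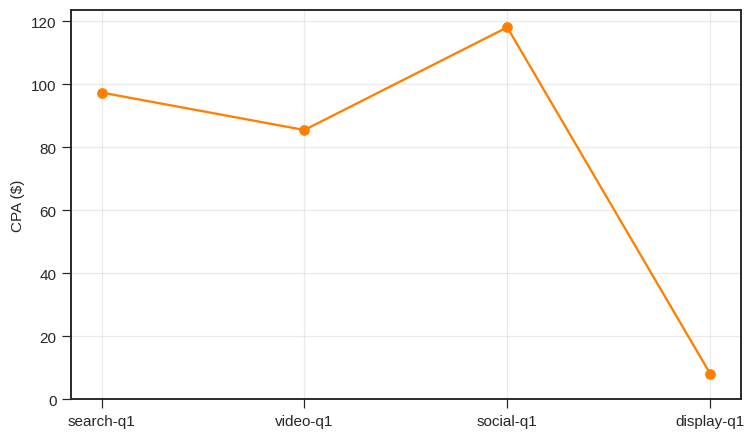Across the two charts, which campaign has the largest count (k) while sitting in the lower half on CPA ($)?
display-q1

Chart 2 median CPA ($) ≈ 100; below-median campaigns: video-q1, display-q1. Among those, display-q1 has the highest count (k) (≈ 500).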